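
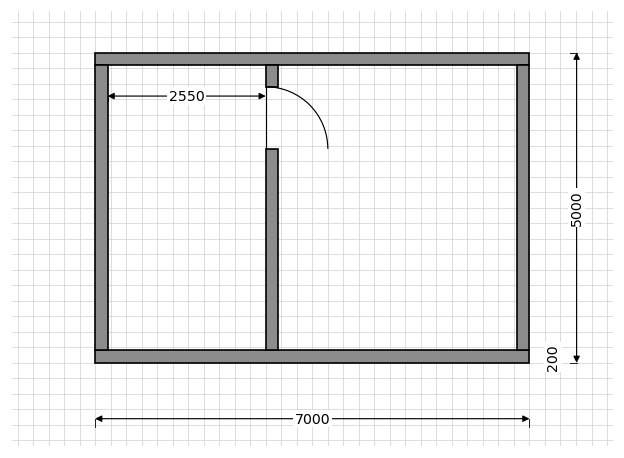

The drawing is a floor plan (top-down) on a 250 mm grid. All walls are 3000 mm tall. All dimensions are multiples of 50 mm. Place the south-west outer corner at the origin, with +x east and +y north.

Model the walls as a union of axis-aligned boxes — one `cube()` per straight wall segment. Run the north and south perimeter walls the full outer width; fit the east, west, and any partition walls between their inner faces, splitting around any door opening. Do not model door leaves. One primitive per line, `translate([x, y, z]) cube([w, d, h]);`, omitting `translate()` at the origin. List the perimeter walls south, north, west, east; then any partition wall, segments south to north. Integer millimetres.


cube([7000, 200, 3000]);
translate([0, 4800, 0]) cube([7000, 200, 3000]);
translate([0, 200, 0]) cube([200, 4600, 3000]);
translate([6800, 200, 0]) cube([200, 4600, 3000]);
translate([2750, 200, 0]) cube([200, 3250, 3000]);
translate([2750, 4450, 0]) cube([200, 350, 3000]);


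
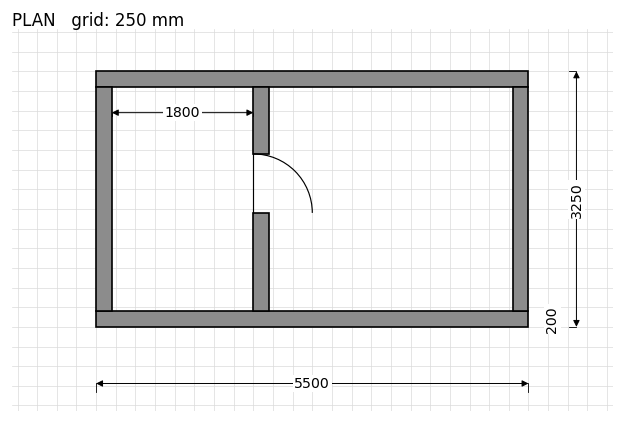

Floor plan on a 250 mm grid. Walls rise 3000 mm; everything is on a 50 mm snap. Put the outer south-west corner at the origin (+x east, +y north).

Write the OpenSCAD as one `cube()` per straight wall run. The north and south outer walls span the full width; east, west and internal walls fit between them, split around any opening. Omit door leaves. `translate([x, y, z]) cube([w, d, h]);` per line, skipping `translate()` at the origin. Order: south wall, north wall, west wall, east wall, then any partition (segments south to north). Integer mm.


cube([5500, 200, 3000]);
translate([0, 3050, 0]) cube([5500, 200, 3000]);
translate([0, 200, 0]) cube([200, 2850, 3000]);
translate([5300, 200, 0]) cube([200, 2850, 3000]);
translate([2000, 200, 0]) cube([200, 1250, 3000]);
translate([2000, 2200, 0]) cube([200, 850, 3000]);


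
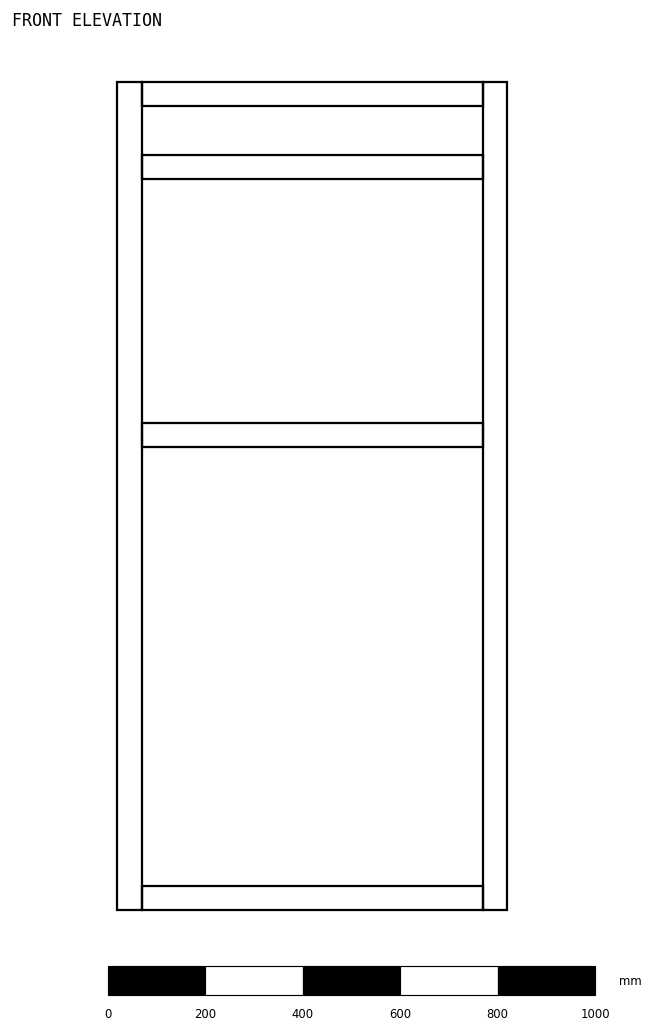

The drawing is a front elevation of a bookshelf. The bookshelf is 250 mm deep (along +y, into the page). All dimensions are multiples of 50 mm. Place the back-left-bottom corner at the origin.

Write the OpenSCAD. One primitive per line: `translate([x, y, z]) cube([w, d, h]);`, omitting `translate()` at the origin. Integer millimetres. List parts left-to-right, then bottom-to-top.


cube([50, 250, 1700]);
translate([50, 0, 0]) cube([700, 250, 50]);
translate([50, 0, 950]) cube([700, 250, 50]);
translate([50, 0, 1500]) cube([700, 250, 50]);
translate([50, 0, 1650]) cube([700, 250, 50]);
translate([750, 0, 0]) cube([50, 250, 1700]);


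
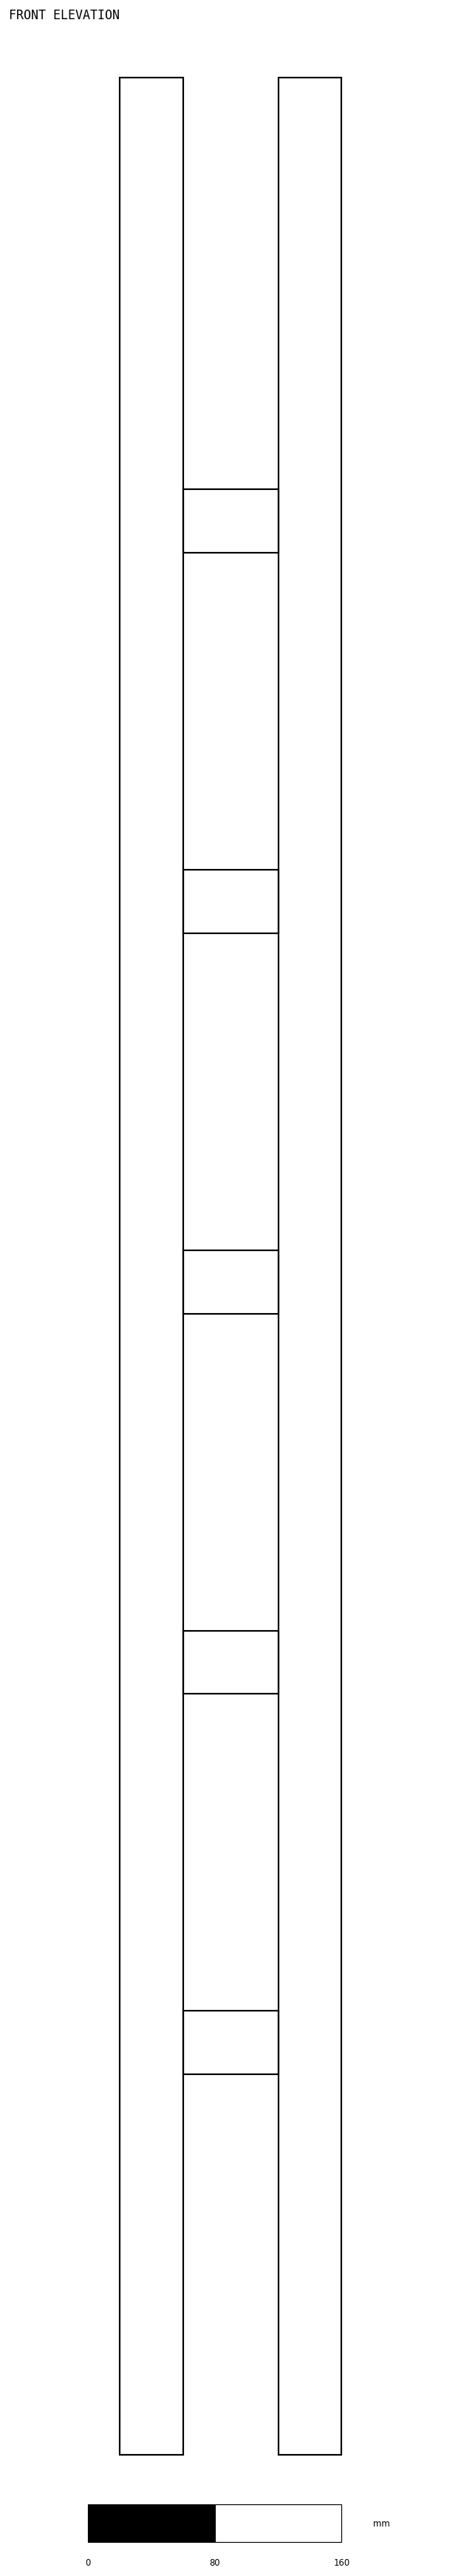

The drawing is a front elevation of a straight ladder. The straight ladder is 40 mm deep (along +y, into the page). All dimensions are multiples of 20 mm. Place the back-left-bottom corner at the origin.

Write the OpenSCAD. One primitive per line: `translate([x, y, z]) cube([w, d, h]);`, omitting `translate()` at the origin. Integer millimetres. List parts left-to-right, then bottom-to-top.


cube([40, 40, 1500]);
translate([40, 0, 240]) cube([60, 40, 40]);
translate([40, 0, 480]) cube([60, 40, 40]);
translate([40, 0, 720]) cube([60, 40, 40]);
translate([40, 0, 960]) cube([60, 40, 40]);
translate([40, 0, 1200]) cube([60, 40, 40]);
translate([100, 0, 0]) cube([40, 40, 1500]);


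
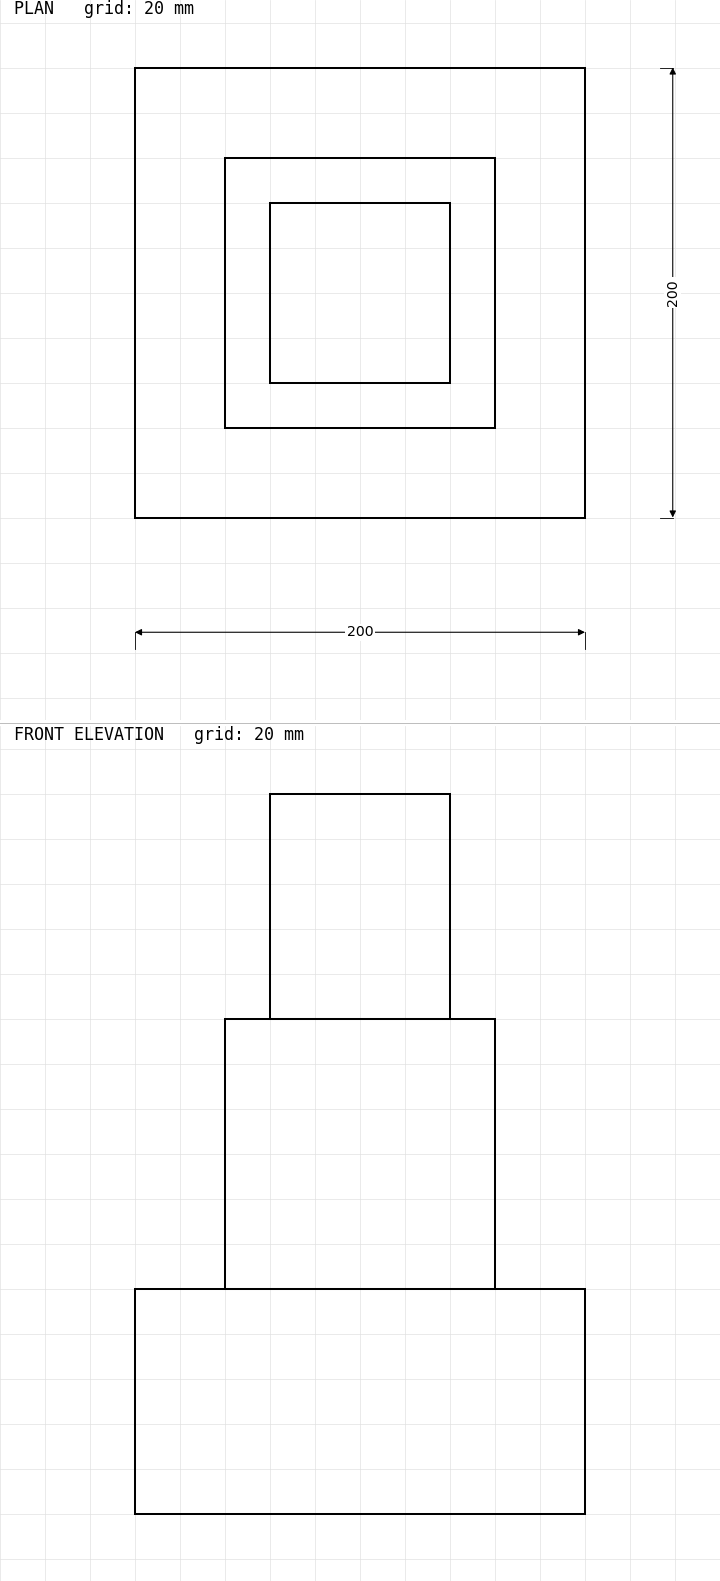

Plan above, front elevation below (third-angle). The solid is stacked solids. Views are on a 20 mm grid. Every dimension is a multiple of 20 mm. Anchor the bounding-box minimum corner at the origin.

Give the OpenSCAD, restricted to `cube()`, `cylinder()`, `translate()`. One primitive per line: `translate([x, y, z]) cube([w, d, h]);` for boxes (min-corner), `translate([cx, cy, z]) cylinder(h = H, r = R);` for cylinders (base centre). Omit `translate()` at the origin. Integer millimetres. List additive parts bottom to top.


cube([200, 200, 100]);
translate([40, 40, 100]) cube([120, 120, 120]);
translate([60, 60, 220]) cube([80, 80, 100]);


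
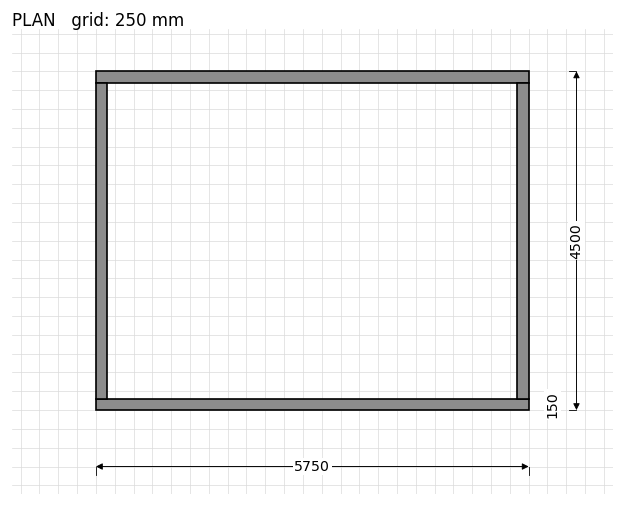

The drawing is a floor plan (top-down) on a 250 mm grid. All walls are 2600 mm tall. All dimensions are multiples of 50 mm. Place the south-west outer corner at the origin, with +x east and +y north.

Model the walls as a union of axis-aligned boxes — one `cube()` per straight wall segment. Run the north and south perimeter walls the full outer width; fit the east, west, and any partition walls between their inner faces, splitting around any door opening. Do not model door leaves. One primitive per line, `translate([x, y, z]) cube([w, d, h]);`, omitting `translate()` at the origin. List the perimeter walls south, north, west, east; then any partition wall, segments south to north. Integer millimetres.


cube([5750, 150, 2600]);
translate([0, 4350, 0]) cube([5750, 150, 2600]);
translate([0, 150, 0]) cube([150, 4200, 2600]);
translate([5600, 150, 0]) cube([150, 4200, 2600]);


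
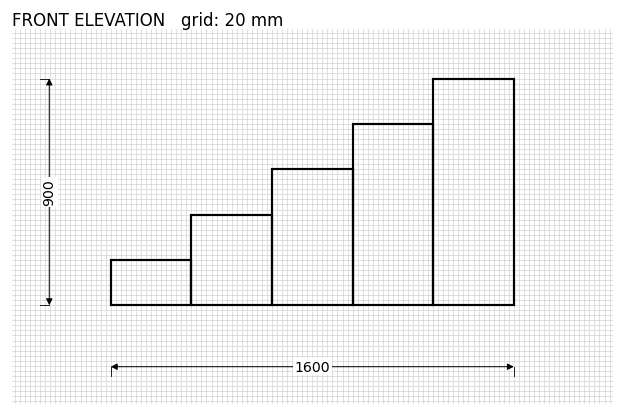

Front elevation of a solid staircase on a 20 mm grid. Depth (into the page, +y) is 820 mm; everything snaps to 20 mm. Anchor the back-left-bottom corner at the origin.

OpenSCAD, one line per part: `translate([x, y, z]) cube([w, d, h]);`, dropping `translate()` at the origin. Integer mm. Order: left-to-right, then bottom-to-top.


cube([320, 820, 180]);
translate([320, 0, 0]) cube([320, 820, 360]);
translate([640, 0, 0]) cube([320, 820, 540]);
translate([960, 0, 0]) cube([320, 820, 720]);
translate([1280, 0, 0]) cube([320, 820, 900]);


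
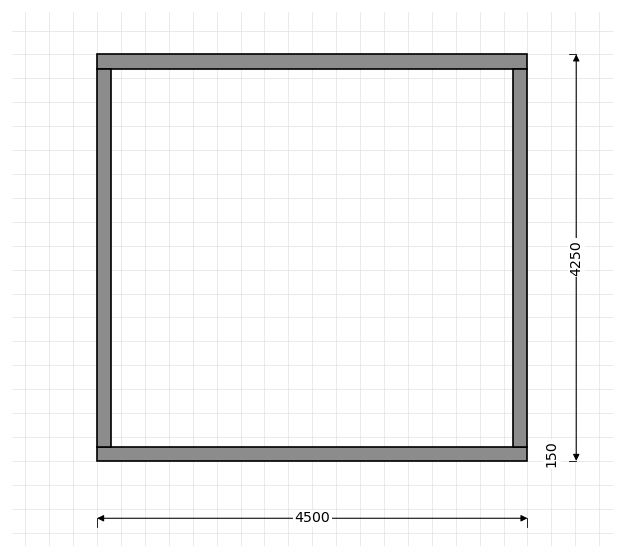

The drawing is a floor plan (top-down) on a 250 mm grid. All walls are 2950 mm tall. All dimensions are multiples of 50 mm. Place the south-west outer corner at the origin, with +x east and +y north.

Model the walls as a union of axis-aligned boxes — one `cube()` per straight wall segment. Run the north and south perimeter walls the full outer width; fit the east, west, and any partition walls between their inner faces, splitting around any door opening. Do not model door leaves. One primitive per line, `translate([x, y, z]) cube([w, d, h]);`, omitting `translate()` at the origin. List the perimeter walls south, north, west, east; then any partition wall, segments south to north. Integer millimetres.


cube([4500, 150, 2950]);
translate([0, 4100, 0]) cube([4500, 150, 2950]);
translate([0, 150, 0]) cube([150, 3950, 2950]);
translate([4350, 150, 0]) cube([150, 3950, 2950]);


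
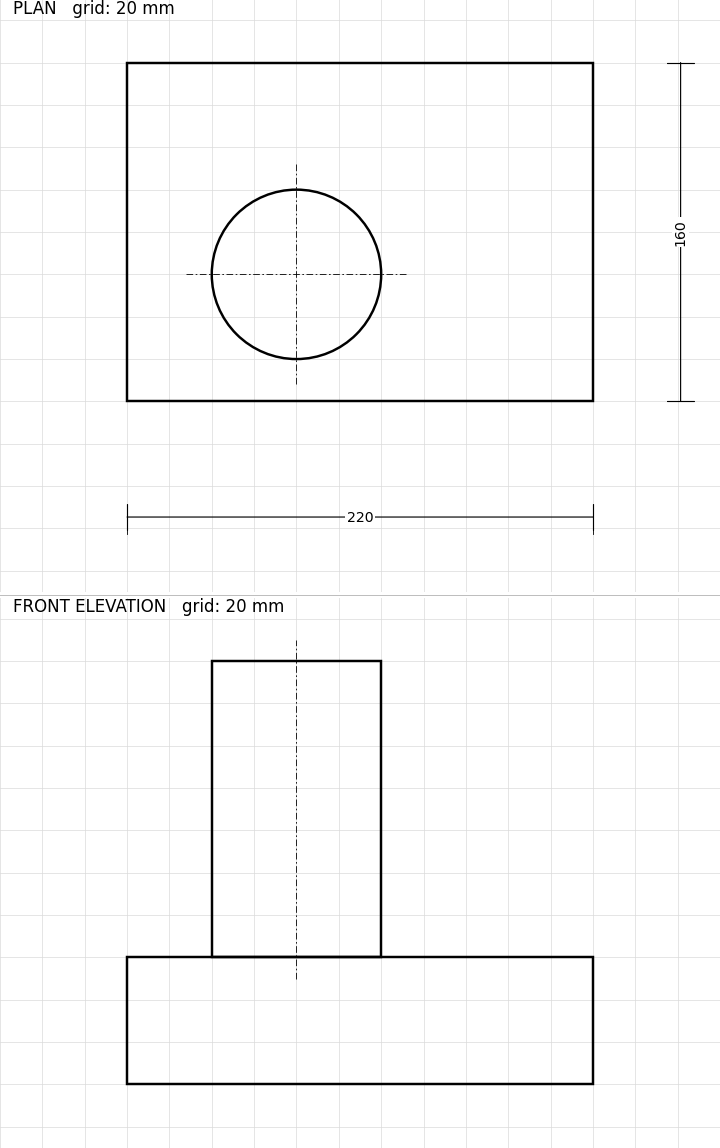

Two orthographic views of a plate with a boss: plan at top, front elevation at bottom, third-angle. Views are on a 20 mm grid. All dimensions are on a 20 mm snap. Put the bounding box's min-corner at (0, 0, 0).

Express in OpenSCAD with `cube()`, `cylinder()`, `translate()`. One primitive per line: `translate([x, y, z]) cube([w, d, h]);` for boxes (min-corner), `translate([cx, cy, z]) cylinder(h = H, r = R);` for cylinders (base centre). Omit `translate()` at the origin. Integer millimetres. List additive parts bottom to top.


cube([220, 160, 60]);
translate([80, 60, 60]) cylinder(h = 140, r = 40);


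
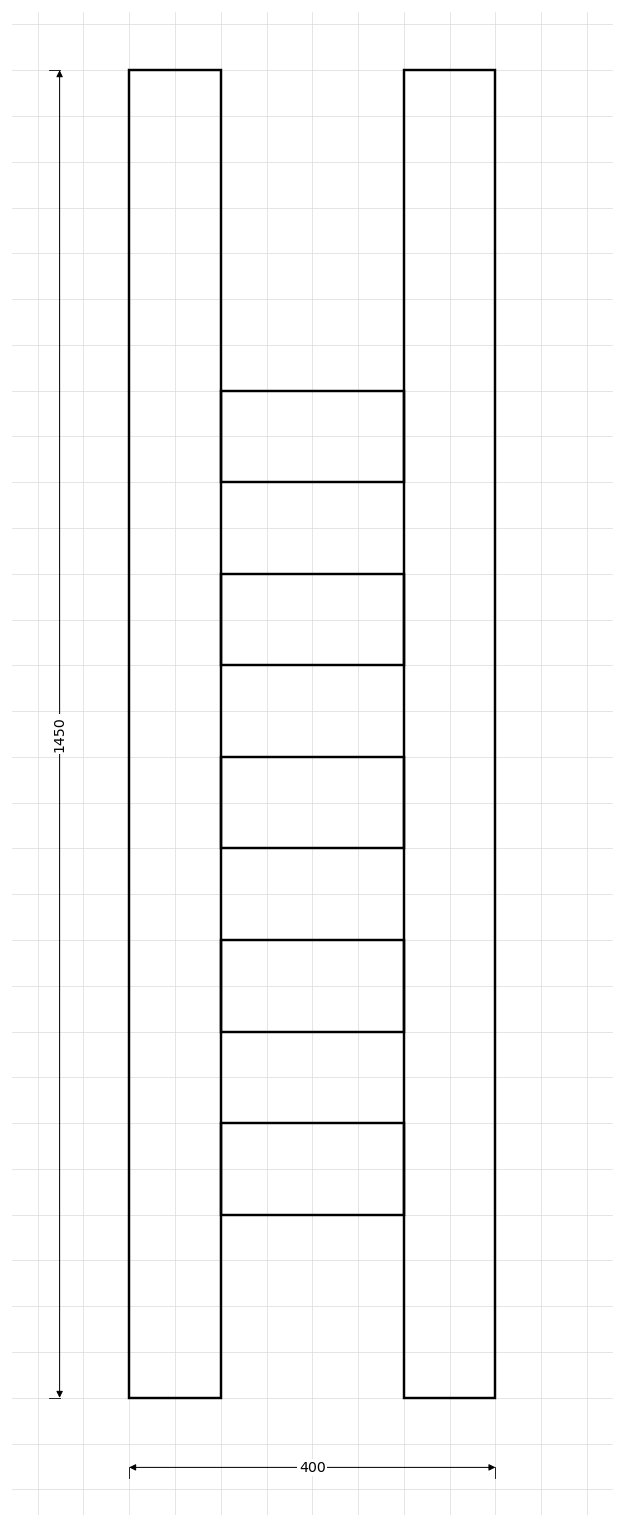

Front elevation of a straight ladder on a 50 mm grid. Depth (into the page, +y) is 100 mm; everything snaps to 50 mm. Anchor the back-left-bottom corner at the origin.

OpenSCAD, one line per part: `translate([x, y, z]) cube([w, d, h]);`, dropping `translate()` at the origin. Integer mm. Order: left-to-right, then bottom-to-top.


cube([100, 100, 1450]);
translate([100, 0, 200]) cube([200, 100, 100]);
translate([100, 0, 400]) cube([200, 100, 100]);
translate([100, 0, 600]) cube([200, 100, 100]);
translate([100, 0, 800]) cube([200, 100, 100]);
translate([100, 0, 1000]) cube([200, 100, 100]);
translate([300, 0, 0]) cube([100, 100, 1450]);


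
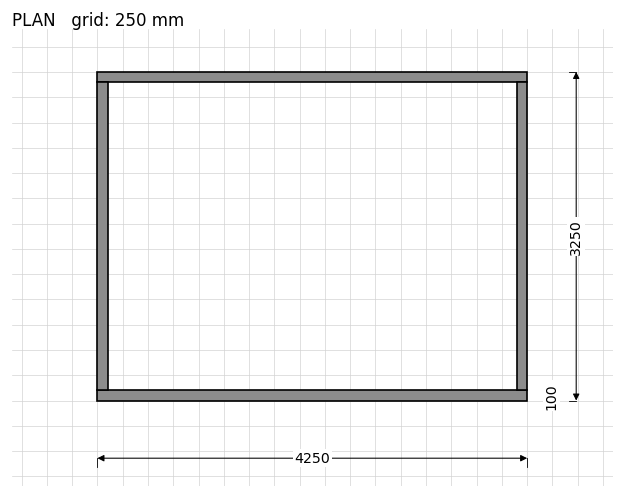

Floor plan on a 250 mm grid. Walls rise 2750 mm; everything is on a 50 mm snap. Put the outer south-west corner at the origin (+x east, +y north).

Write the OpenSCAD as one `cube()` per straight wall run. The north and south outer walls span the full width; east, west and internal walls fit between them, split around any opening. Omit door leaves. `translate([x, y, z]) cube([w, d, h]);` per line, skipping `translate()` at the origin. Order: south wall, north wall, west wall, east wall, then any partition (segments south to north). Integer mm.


cube([4250, 100, 2750]);
translate([0, 3150, 0]) cube([4250, 100, 2750]);
translate([0, 100, 0]) cube([100, 3050, 2750]);
translate([4150, 100, 0]) cube([100, 3050, 2750]);


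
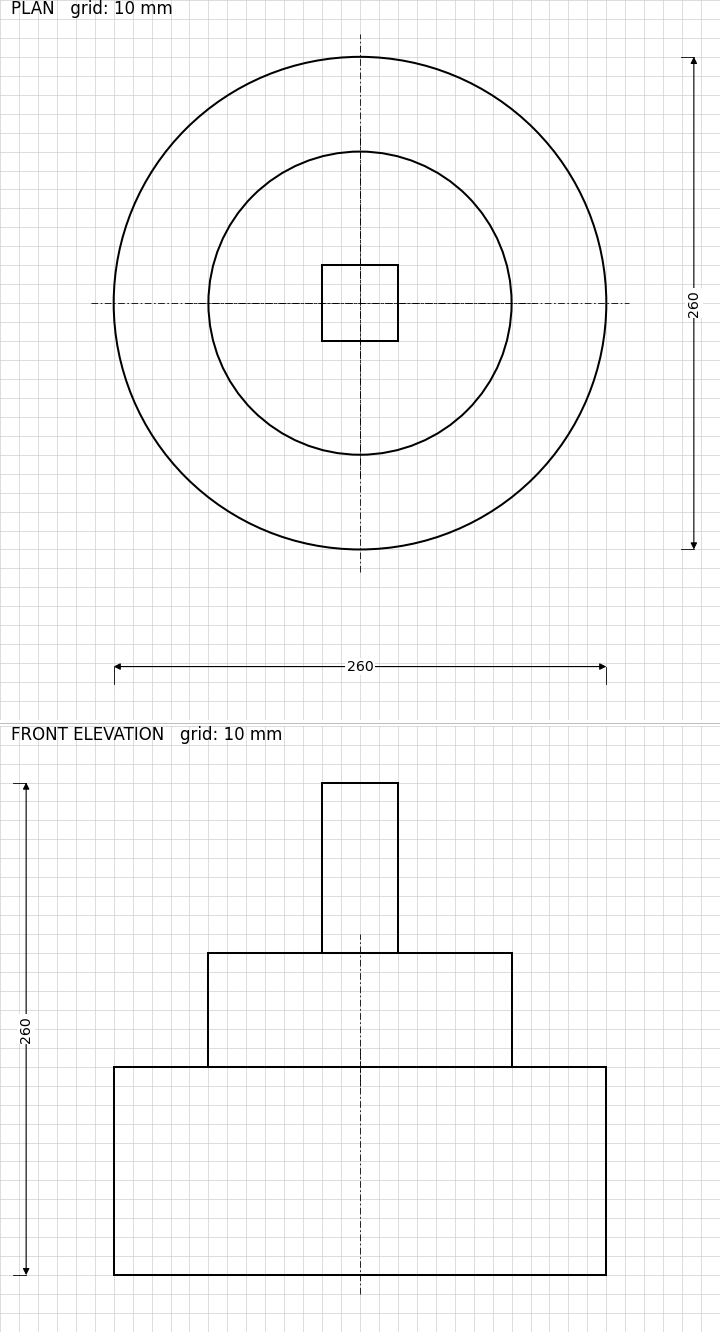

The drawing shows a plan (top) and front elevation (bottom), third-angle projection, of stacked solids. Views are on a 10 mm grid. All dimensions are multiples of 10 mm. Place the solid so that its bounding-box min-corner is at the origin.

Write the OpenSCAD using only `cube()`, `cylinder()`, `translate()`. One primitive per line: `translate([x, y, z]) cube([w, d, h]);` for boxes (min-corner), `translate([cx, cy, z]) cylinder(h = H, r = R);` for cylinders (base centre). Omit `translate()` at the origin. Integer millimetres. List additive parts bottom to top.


translate([130, 130, 0]) cylinder(h = 110, r = 130);
translate([130, 130, 110]) cylinder(h = 60, r = 80);
translate([110, 110, 170]) cube([40, 40, 90]);


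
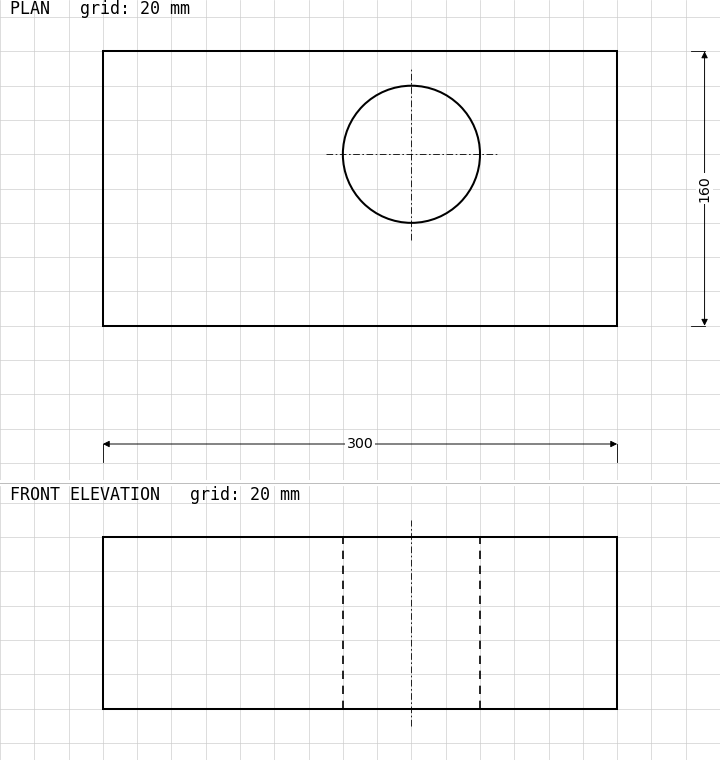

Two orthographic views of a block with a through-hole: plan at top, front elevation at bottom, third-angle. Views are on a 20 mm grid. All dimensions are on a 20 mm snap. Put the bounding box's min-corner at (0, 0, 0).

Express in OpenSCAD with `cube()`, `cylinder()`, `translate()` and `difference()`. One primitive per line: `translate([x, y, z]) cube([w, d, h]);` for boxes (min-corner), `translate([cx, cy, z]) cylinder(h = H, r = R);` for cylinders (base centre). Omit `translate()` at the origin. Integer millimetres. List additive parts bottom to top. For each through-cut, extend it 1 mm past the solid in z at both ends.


difference() {
  cube([300, 160, 100]);
  translate([180, 100, -1]) cylinder(h = 102, r = 40);
}


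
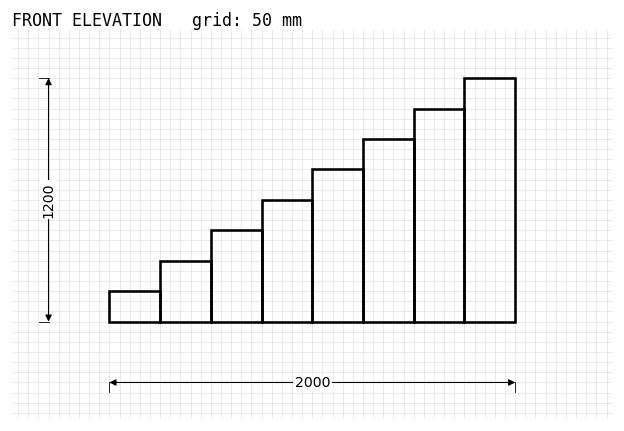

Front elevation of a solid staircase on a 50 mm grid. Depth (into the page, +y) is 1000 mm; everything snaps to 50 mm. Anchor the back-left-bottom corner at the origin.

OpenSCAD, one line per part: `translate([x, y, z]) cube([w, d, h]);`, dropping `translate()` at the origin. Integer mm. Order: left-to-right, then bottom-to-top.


cube([250, 1000, 150]);
translate([250, 0, 0]) cube([250, 1000, 300]);
translate([500, 0, 0]) cube([250, 1000, 450]);
translate([750, 0, 0]) cube([250, 1000, 600]);
translate([1000, 0, 0]) cube([250, 1000, 750]);
translate([1250, 0, 0]) cube([250, 1000, 900]);
translate([1500, 0, 0]) cube([250, 1000, 1050]);
translate([1750, 0, 0]) cube([250, 1000, 1200]);


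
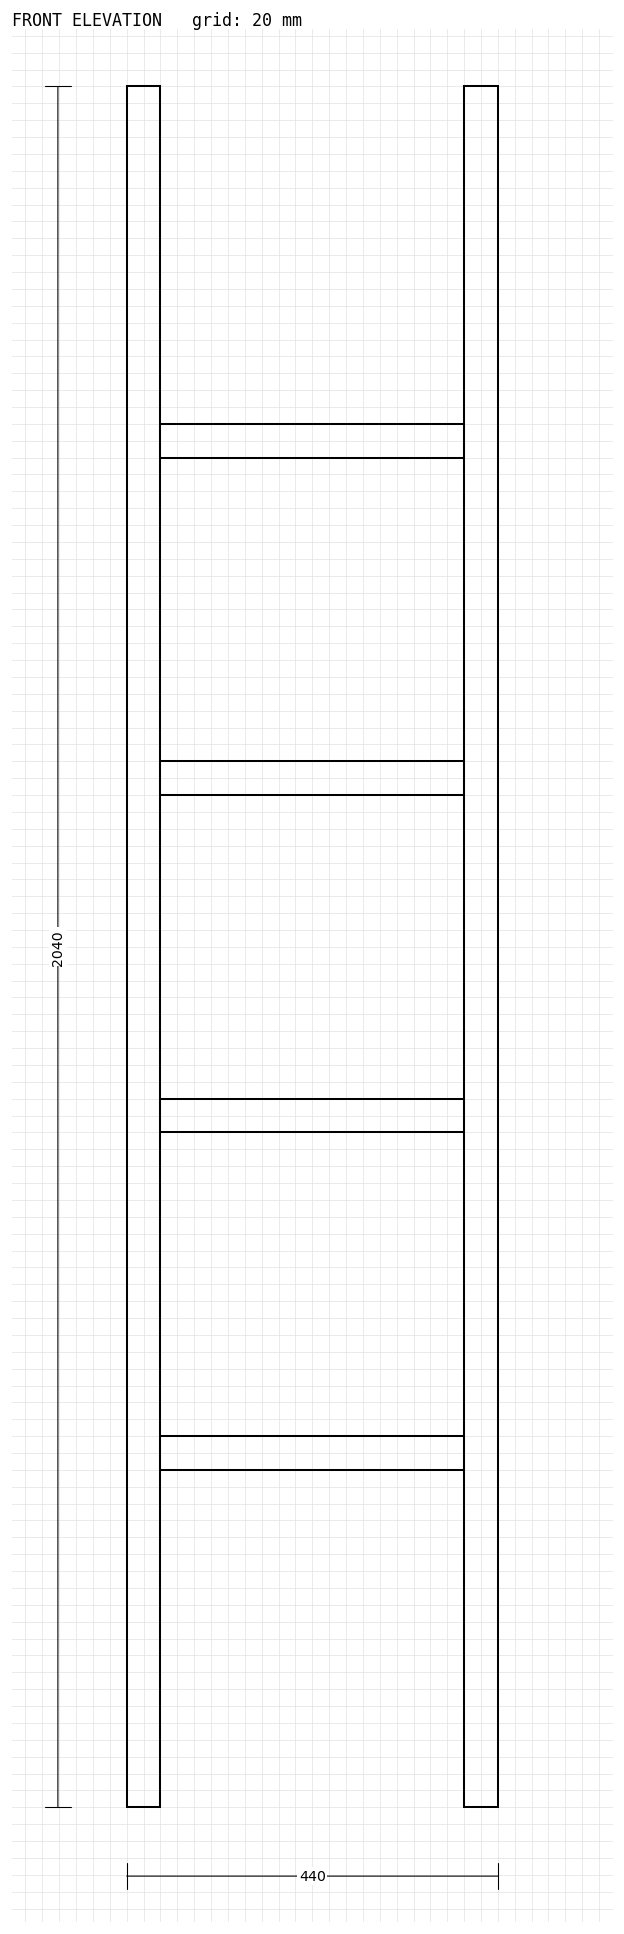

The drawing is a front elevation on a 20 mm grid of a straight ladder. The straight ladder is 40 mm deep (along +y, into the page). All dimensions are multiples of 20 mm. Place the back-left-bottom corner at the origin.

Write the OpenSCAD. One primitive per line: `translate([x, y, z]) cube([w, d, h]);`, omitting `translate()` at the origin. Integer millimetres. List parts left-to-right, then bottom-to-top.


cube([40, 40, 2040]);
translate([40, 0, 400]) cube([360, 40, 40]);
translate([40, 0, 800]) cube([360, 40, 40]);
translate([40, 0, 1200]) cube([360, 40, 40]);
translate([40, 0, 1600]) cube([360, 40, 40]);
translate([400, 0, 0]) cube([40, 40, 2040]);


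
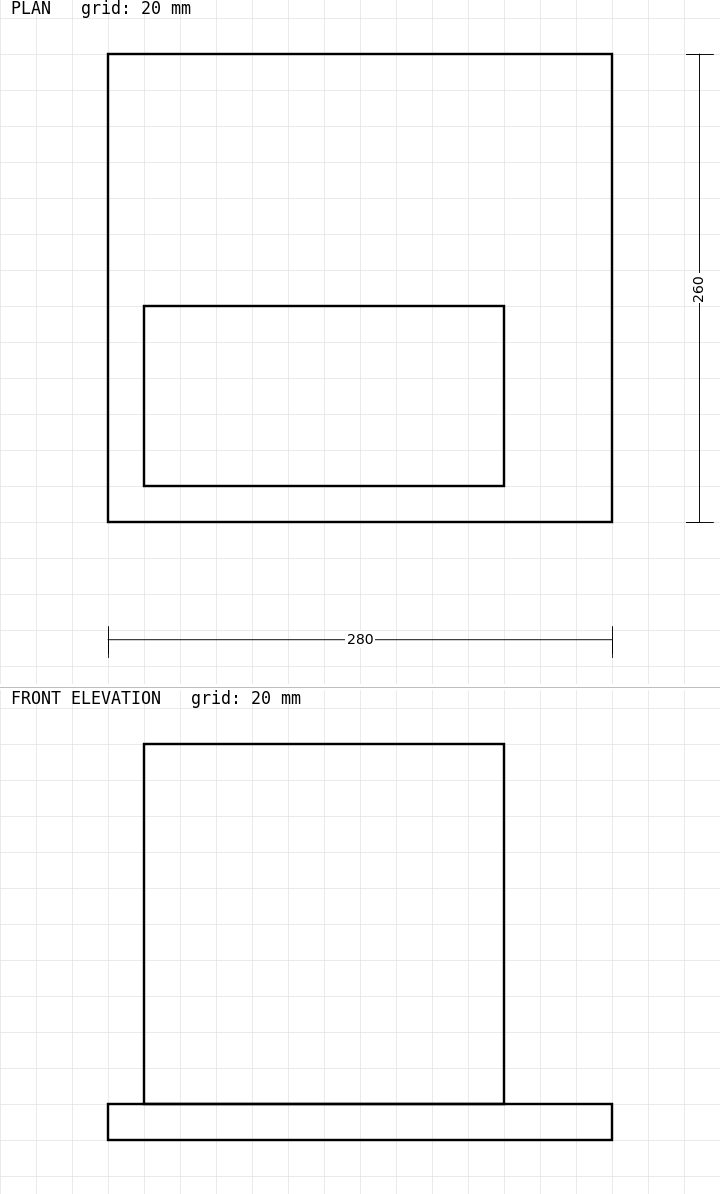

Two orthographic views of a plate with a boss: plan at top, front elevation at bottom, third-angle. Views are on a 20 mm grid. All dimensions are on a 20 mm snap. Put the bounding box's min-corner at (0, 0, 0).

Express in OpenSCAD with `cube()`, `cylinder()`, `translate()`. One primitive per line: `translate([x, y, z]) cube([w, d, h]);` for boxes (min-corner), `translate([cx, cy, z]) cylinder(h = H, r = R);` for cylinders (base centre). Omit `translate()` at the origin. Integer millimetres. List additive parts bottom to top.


cube([280, 260, 20]);
translate([20, 20, 20]) cube([200, 100, 200]);


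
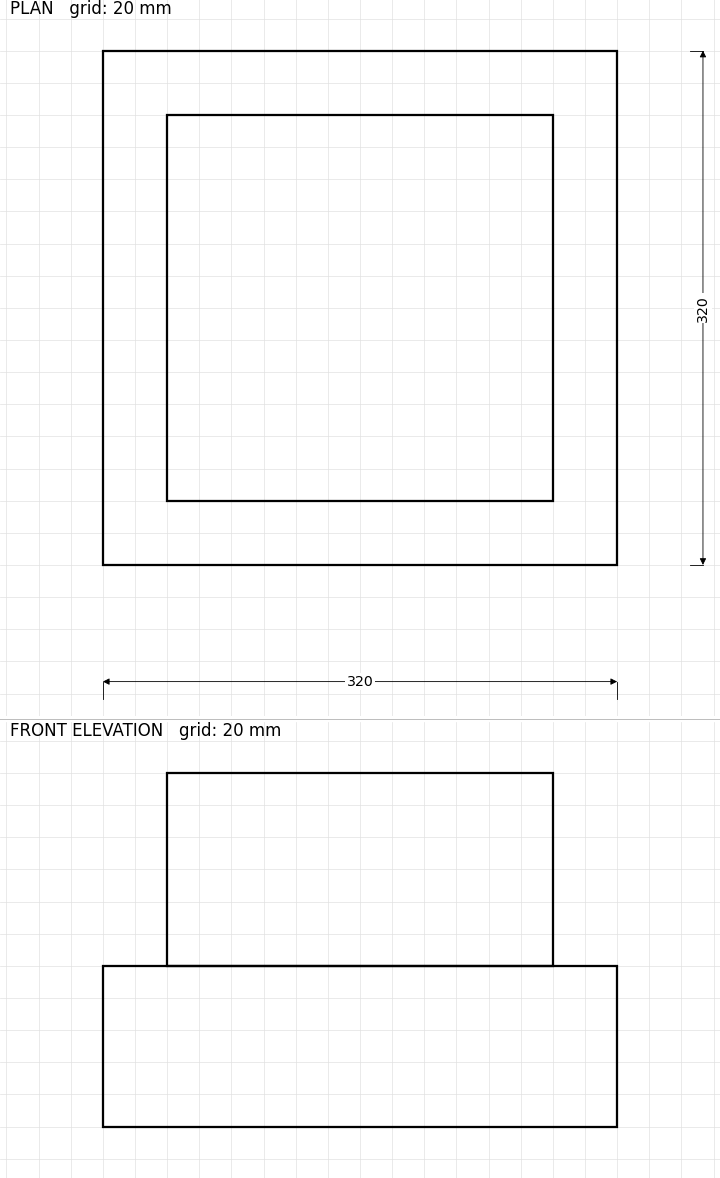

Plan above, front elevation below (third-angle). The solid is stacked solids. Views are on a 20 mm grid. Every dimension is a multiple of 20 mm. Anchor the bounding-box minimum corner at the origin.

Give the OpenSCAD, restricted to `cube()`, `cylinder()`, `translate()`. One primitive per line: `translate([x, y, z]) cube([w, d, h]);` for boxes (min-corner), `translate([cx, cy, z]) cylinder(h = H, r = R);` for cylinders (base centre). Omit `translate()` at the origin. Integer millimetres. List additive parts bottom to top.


cube([320, 320, 100]);
translate([40, 40, 100]) cube([240, 240, 120]);


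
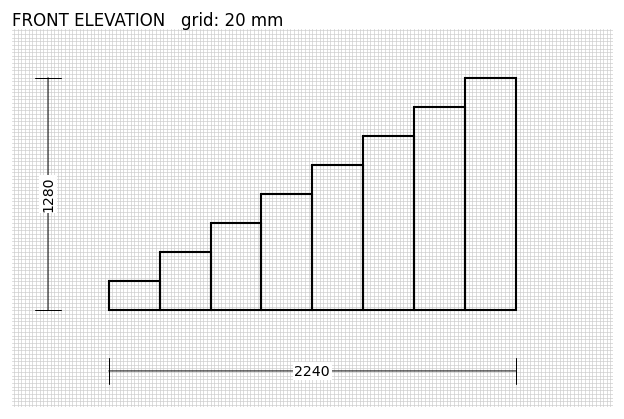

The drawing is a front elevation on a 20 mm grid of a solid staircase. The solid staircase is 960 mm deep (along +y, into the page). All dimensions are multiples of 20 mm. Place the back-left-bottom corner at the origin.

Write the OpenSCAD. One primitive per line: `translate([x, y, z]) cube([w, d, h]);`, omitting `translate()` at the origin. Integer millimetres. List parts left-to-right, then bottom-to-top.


cube([280, 960, 160]);
translate([280, 0, 0]) cube([280, 960, 320]);
translate([560, 0, 0]) cube([280, 960, 480]);
translate([840, 0, 0]) cube([280, 960, 640]);
translate([1120, 0, 0]) cube([280, 960, 800]);
translate([1400, 0, 0]) cube([280, 960, 960]);
translate([1680, 0, 0]) cube([280, 960, 1120]);
translate([1960, 0, 0]) cube([280, 960, 1280]);


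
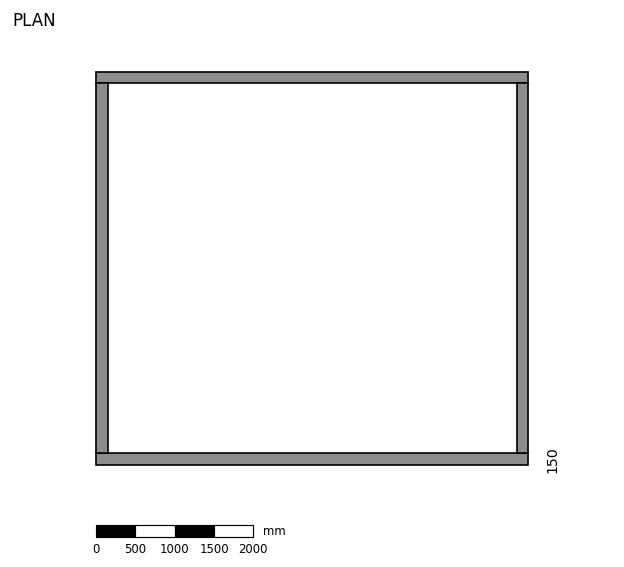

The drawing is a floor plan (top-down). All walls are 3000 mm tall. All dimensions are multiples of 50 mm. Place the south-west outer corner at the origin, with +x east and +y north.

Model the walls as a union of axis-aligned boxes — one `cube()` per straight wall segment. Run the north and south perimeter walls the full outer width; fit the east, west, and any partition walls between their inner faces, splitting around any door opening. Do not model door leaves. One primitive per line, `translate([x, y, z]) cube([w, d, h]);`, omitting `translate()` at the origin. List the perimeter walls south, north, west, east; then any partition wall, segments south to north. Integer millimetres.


cube([5500, 150, 3000]);
translate([0, 4850, 0]) cube([5500, 150, 3000]);
translate([0, 150, 0]) cube([150, 4700, 3000]);
translate([5350, 150, 0]) cube([150, 4700, 3000]);


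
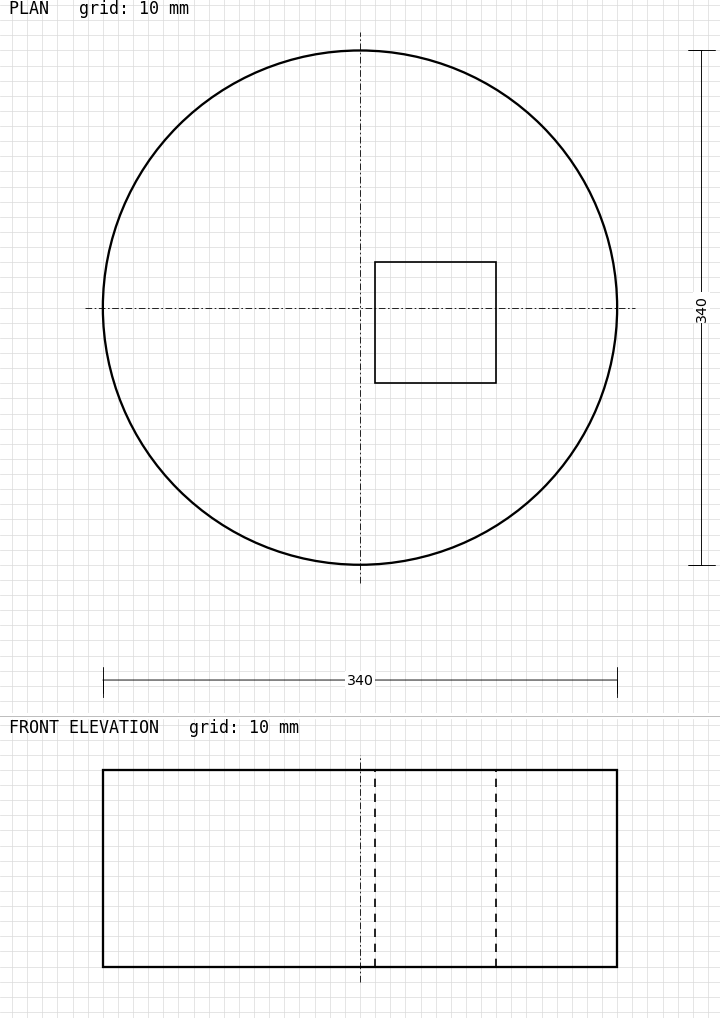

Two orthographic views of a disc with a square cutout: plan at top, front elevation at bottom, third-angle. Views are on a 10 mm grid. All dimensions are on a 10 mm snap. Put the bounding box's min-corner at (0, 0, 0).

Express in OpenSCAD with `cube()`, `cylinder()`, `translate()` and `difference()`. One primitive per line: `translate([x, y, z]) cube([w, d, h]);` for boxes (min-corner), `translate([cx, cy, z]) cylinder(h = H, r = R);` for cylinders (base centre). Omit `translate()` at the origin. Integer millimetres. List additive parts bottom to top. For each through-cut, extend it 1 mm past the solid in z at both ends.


difference() {
  translate([170, 170, 0]) cylinder(h = 130, r = 170);
  translate([180, 120, -1]) cube([80, 80, 132]);
}


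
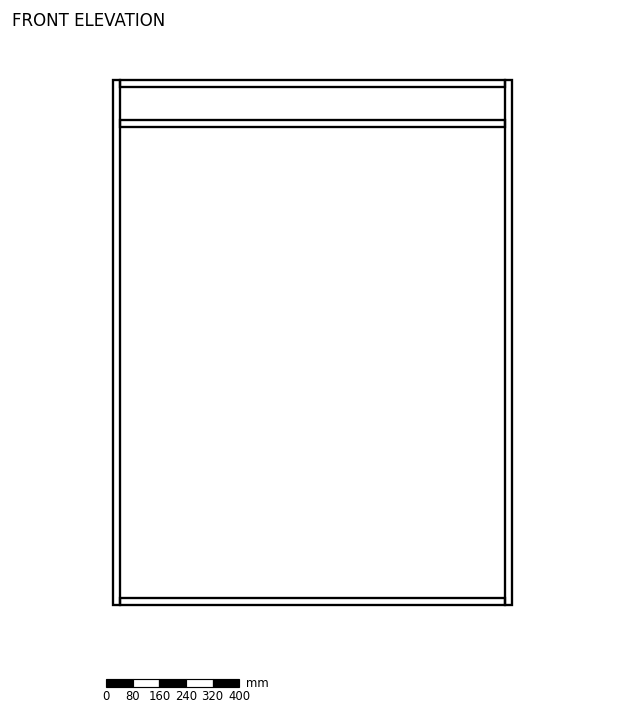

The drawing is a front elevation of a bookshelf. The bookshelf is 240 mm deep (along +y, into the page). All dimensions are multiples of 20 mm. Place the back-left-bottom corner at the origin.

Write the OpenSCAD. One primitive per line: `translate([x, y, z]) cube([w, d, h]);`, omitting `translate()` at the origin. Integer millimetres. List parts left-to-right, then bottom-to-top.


cube([20, 240, 1580]);
translate([20, 0, 0]) cube([1160, 240, 20]);
translate([20, 0, 1440]) cube([1160, 240, 20]);
translate([20, 0, 1560]) cube([1160, 240, 20]);
translate([1180, 0, 0]) cube([20, 240, 1580]);


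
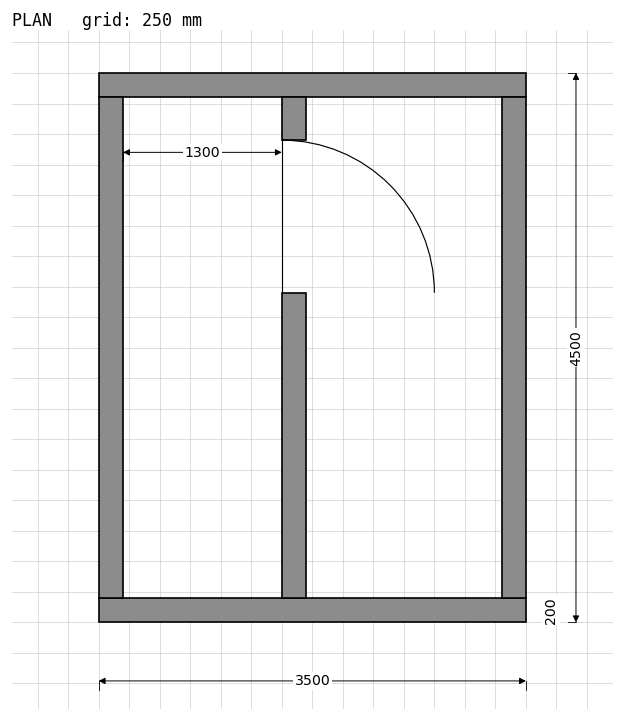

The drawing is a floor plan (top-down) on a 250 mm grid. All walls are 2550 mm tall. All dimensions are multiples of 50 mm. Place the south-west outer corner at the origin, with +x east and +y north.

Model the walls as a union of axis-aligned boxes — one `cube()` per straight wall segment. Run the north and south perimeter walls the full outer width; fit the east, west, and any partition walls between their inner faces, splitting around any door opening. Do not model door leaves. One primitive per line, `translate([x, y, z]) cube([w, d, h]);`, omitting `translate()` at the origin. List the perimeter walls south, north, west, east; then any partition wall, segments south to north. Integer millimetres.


cube([3500, 200, 2550]);
translate([0, 4300, 0]) cube([3500, 200, 2550]);
translate([0, 200, 0]) cube([200, 4100, 2550]);
translate([3300, 200, 0]) cube([200, 4100, 2550]);
translate([1500, 200, 0]) cube([200, 2500, 2550]);
translate([1500, 3950, 0]) cube([200, 350, 2550]);


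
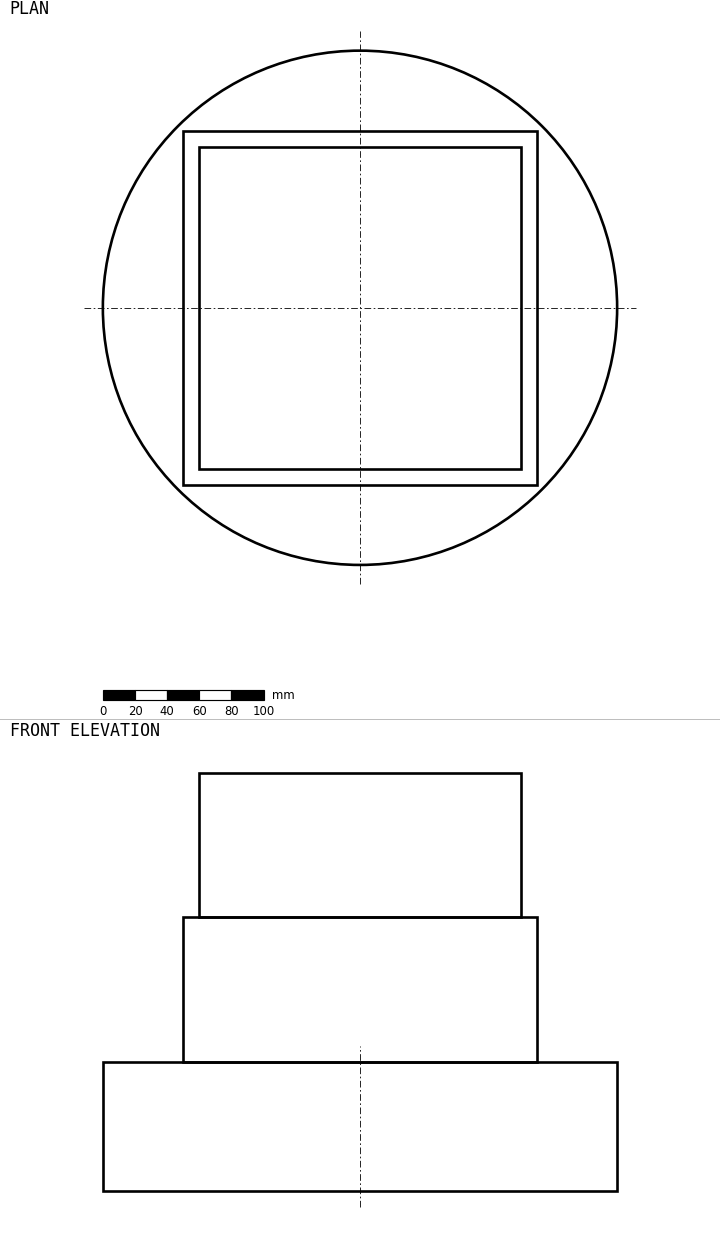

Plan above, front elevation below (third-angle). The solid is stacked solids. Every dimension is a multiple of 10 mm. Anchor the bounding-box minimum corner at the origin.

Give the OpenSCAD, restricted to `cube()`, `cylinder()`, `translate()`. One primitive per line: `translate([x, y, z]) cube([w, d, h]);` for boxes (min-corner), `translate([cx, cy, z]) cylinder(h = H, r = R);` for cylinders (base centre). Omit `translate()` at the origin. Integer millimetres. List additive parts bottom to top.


translate([160, 160, 0]) cylinder(h = 80, r = 160);
translate([50, 50, 80]) cube([220, 220, 90]);
translate([60, 60, 170]) cube([200, 200, 90]);


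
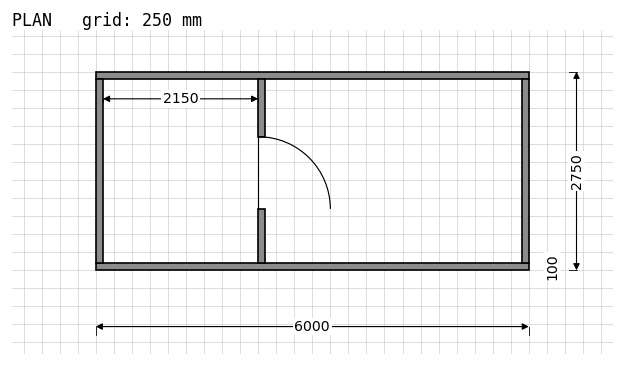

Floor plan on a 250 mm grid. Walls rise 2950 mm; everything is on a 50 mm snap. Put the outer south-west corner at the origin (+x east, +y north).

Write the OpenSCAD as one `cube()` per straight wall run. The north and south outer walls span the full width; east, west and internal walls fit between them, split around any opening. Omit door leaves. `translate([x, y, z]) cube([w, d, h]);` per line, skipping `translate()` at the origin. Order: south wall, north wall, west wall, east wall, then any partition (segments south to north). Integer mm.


cube([6000, 100, 2950]);
translate([0, 2650, 0]) cube([6000, 100, 2950]);
translate([0, 100, 0]) cube([100, 2550, 2950]);
translate([5900, 100, 0]) cube([100, 2550, 2950]);
translate([2250, 100, 0]) cube([100, 750, 2950]);
translate([2250, 1850, 0]) cube([100, 800, 2950]);


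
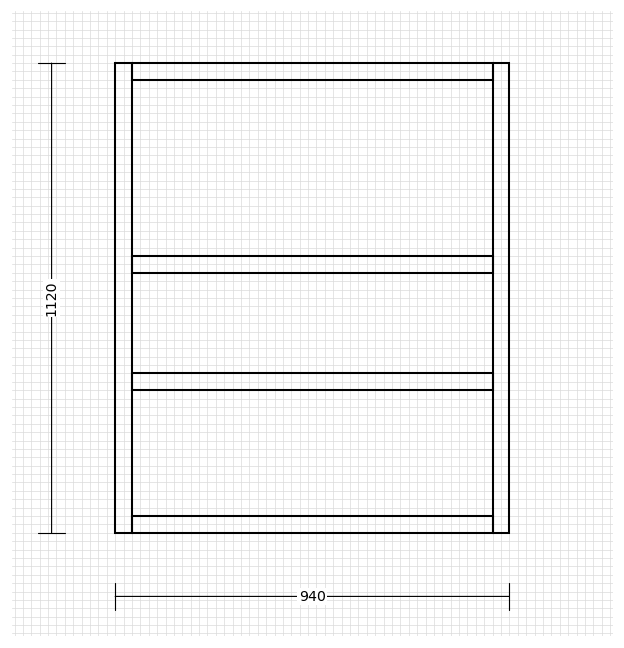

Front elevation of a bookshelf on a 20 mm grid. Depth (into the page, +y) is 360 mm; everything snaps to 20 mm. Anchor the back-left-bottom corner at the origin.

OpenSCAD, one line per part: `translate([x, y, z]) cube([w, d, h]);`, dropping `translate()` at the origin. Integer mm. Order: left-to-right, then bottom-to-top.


cube([40, 360, 1120]);
translate([40, 0, 0]) cube([860, 360, 40]);
translate([40, 0, 340]) cube([860, 360, 40]);
translate([40, 0, 620]) cube([860, 360, 40]);
translate([40, 0, 1080]) cube([860, 360, 40]);
translate([900, 0, 0]) cube([40, 360, 1120]);


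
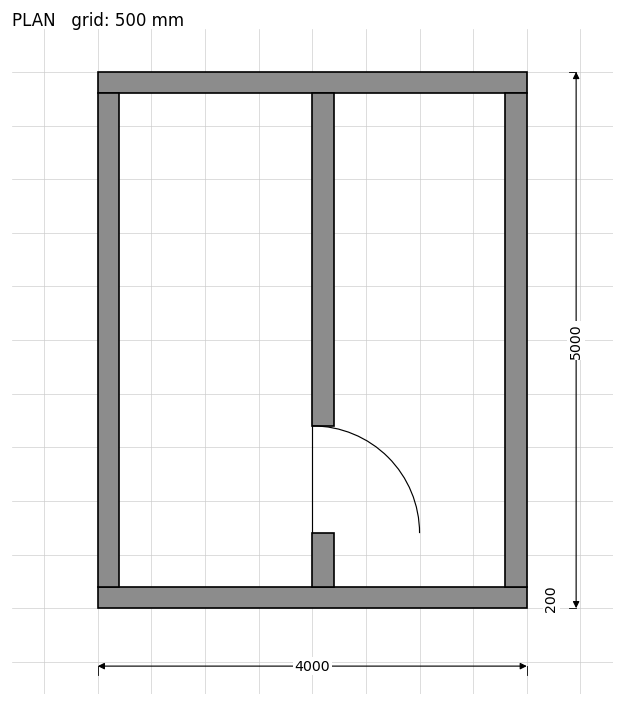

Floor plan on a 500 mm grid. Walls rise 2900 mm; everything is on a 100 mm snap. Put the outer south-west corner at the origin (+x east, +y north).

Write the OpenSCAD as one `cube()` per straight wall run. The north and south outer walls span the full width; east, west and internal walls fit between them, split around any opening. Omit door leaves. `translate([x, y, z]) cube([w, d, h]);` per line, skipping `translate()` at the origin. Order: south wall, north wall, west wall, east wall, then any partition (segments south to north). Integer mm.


cube([4000, 200, 2900]);
translate([0, 4800, 0]) cube([4000, 200, 2900]);
translate([0, 200, 0]) cube([200, 4600, 2900]);
translate([3800, 200, 0]) cube([200, 4600, 2900]);
translate([2000, 200, 0]) cube([200, 500, 2900]);
translate([2000, 1700, 0]) cube([200, 3100, 2900]);


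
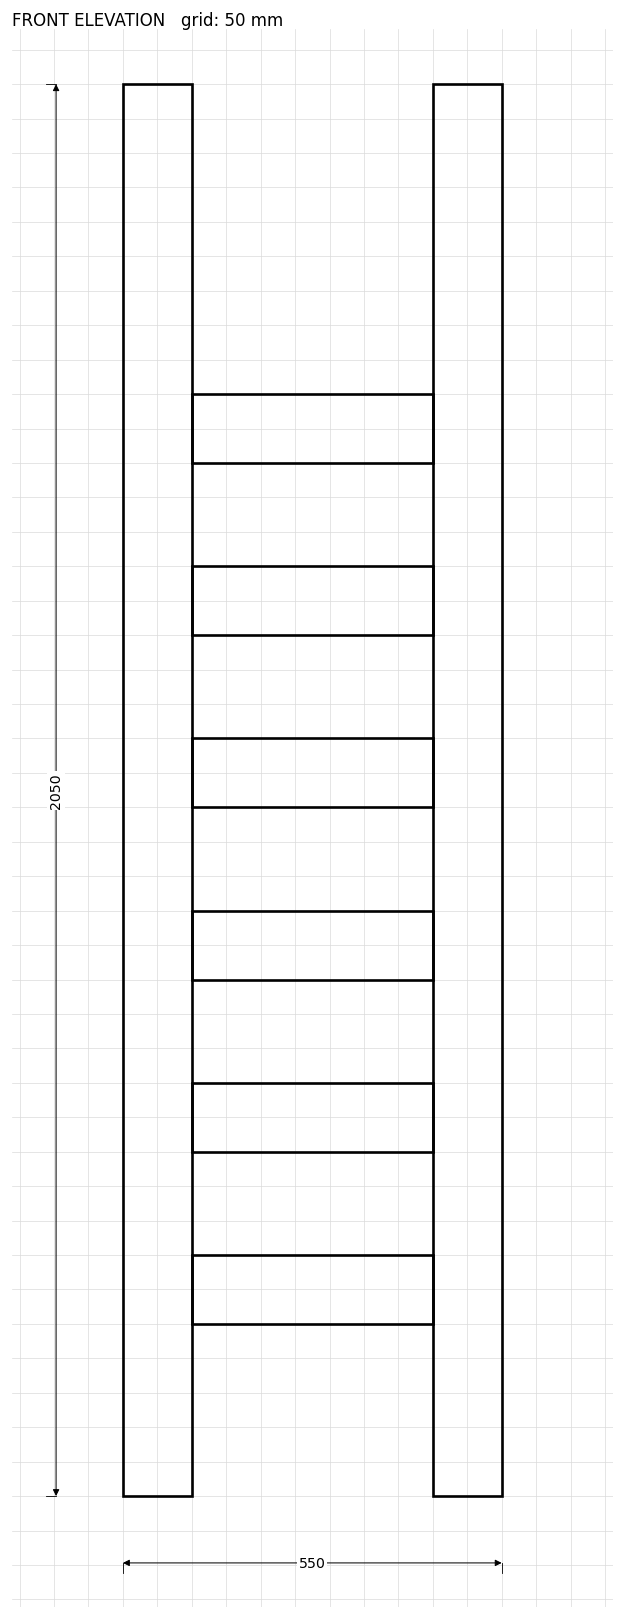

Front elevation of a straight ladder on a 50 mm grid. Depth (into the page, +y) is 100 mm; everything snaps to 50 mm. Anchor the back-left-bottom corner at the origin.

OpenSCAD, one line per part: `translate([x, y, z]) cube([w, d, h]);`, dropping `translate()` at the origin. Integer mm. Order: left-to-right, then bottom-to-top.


cube([100, 100, 2050]);
translate([100, 0, 250]) cube([350, 100, 100]);
translate([100, 0, 500]) cube([350, 100, 100]);
translate([100, 0, 750]) cube([350, 100, 100]);
translate([100, 0, 1000]) cube([350, 100, 100]);
translate([100, 0, 1250]) cube([350, 100, 100]);
translate([100, 0, 1500]) cube([350, 100, 100]);
translate([450, 0, 0]) cube([100, 100, 2050]);


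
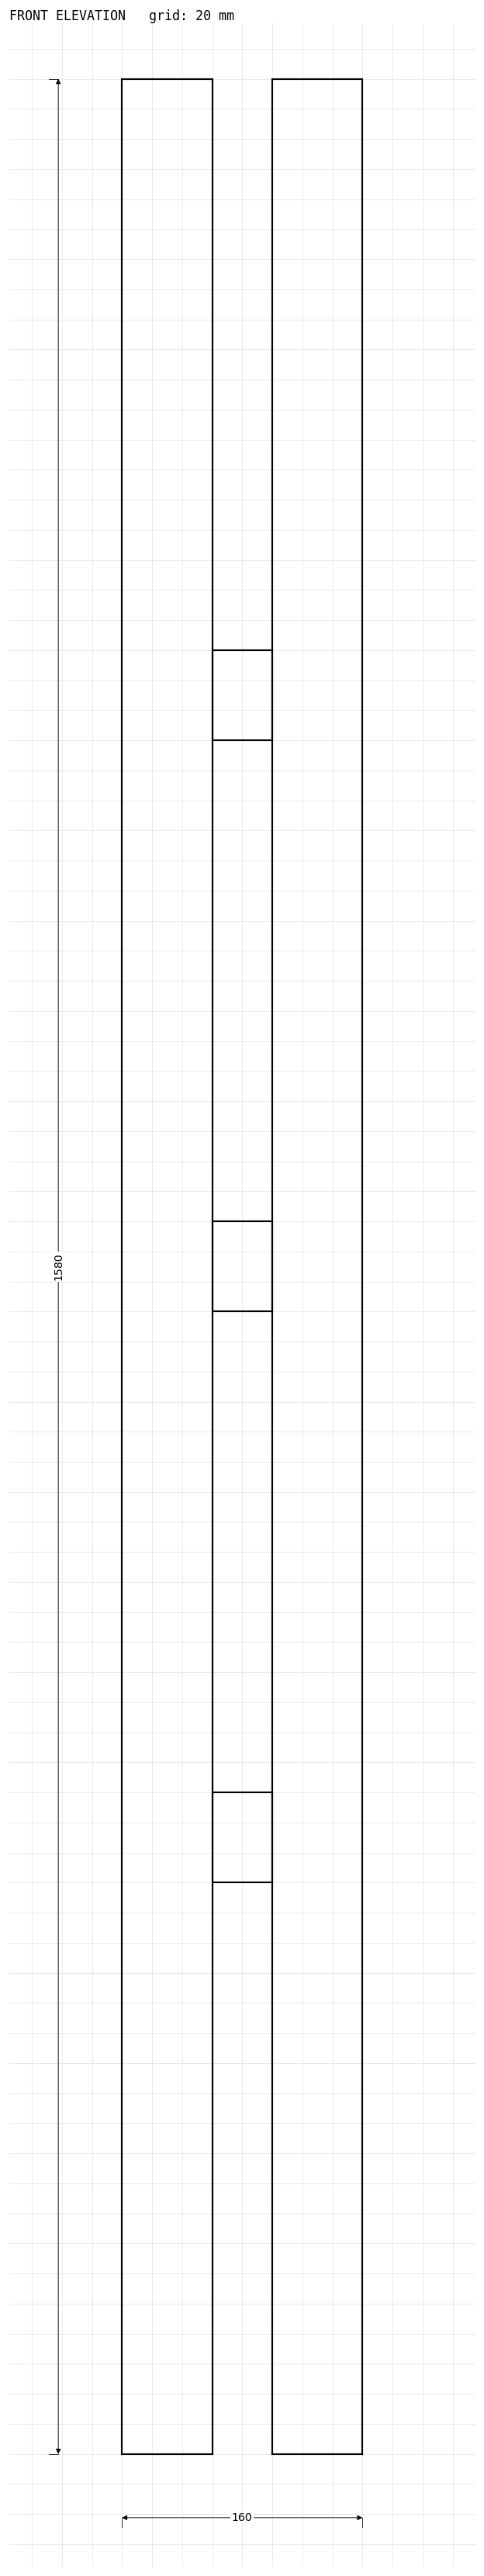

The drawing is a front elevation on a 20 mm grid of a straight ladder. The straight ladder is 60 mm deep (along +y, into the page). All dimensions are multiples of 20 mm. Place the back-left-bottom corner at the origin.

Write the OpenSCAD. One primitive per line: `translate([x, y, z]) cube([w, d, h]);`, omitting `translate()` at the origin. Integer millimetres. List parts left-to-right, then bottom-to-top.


cube([60, 60, 1580]);
translate([60, 0, 380]) cube([40, 60, 60]);
translate([60, 0, 760]) cube([40, 60, 60]);
translate([60, 0, 1140]) cube([40, 60, 60]);
translate([100, 0, 0]) cube([60, 60, 1580]);


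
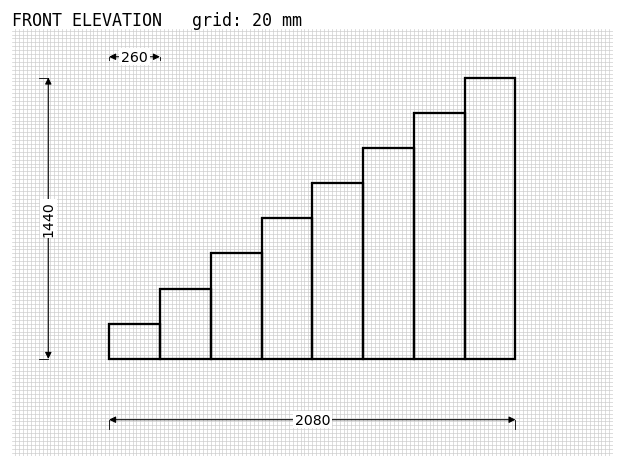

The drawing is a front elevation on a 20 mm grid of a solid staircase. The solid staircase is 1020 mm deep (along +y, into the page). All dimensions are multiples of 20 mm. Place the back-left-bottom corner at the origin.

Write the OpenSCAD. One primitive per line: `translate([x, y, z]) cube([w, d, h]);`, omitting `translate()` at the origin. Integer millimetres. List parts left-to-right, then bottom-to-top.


cube([260, 1020, 180]);
translate([260, 0, 0]) cube([260, 1020, 360]);
translate([520, 0, 0]) cube([260, 1020, 540]);
translate([780, 0, 0]) cube([260, 1020, 720]);
translate([1040, 0, 0]) cube([260, 1020, 900]);
translate([1300, 0, 0]) cube([260, 1020, 1080]);
translate([1560, 0, 0]) cube([260, 1020, 1260]);
translate([1820, 0, 0]) cube([260, 1020, 1440]);


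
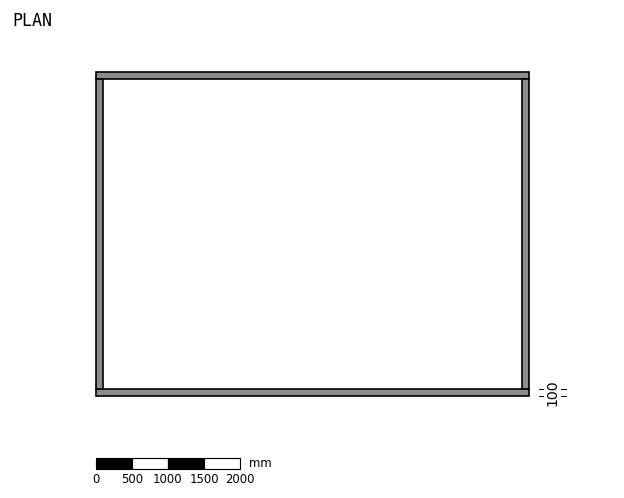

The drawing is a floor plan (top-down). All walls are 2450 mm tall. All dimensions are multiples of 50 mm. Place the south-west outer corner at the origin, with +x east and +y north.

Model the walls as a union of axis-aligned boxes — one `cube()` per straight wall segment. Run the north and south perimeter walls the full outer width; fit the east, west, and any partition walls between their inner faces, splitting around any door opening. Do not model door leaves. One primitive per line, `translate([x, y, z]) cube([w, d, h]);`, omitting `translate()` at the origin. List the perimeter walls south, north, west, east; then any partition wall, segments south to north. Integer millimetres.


cube([6000, 100, 2450]);
translate([0, 4400, 0]) cube([6000, 100, 2450]);
translate([0, 100, 0]) cube([100, 4300, 2450]);
translate([5900, 100, 0]) cube([100, 4300, 2450]);


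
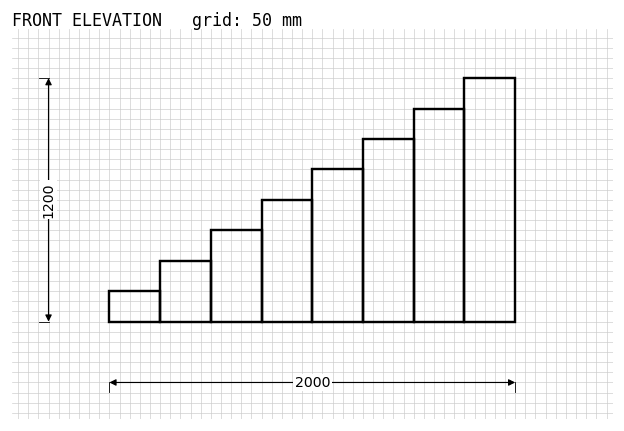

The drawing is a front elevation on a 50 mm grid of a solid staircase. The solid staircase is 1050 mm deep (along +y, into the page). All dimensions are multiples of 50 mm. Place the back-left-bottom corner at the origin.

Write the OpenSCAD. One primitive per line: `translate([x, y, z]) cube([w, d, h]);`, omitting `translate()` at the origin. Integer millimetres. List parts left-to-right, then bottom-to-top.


cube([250, 1050, 150]);
translate([250, 0, 0]) cube([250, 1050, 300]);
translate([500, 0, 0]) cube([250, 1050, 450]);
translate([750, 0, 0]) cube([250, 1050, 600]);
translate([1000, 0, 0]) cube([250, 1050, 750]);
translate([1250, 0, 0]) cube([250, 1050, 900]);
translate([1500, 0, 0]) cube([250, 1050, 1050]);
translate([1750, 0, 0]) cube([250, 1050, 1200]);


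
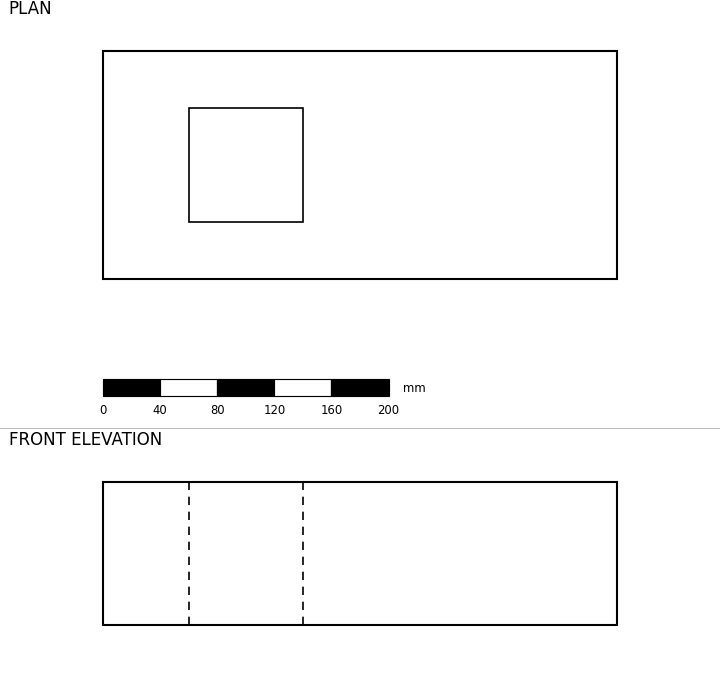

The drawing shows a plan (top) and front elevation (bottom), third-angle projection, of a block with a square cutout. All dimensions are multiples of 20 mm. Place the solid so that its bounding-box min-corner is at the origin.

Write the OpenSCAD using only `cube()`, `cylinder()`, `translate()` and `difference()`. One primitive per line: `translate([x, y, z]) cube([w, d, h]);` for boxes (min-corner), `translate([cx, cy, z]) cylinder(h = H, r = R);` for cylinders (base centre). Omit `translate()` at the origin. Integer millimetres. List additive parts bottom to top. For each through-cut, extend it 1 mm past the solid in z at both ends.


difference() {
  cube([360, 160, 100]);
  translate([60, 40, -1]) cube([80, 80, 102]);
}


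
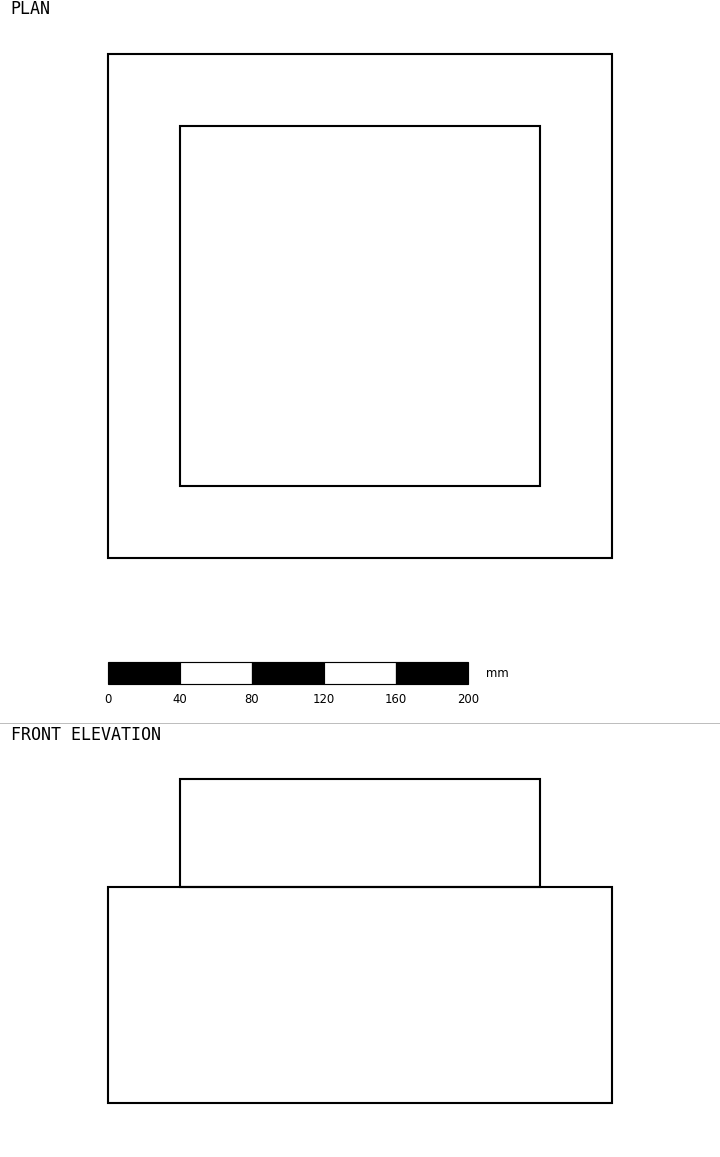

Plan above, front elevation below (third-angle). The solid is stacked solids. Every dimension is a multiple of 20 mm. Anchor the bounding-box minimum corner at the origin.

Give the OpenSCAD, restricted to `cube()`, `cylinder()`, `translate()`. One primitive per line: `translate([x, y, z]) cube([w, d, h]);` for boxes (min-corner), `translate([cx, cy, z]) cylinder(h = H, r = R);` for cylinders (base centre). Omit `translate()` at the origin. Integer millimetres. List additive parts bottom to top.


cube([280, 280, 120]);
translate([40, 40, 120]) cube([200, 200, 60]);


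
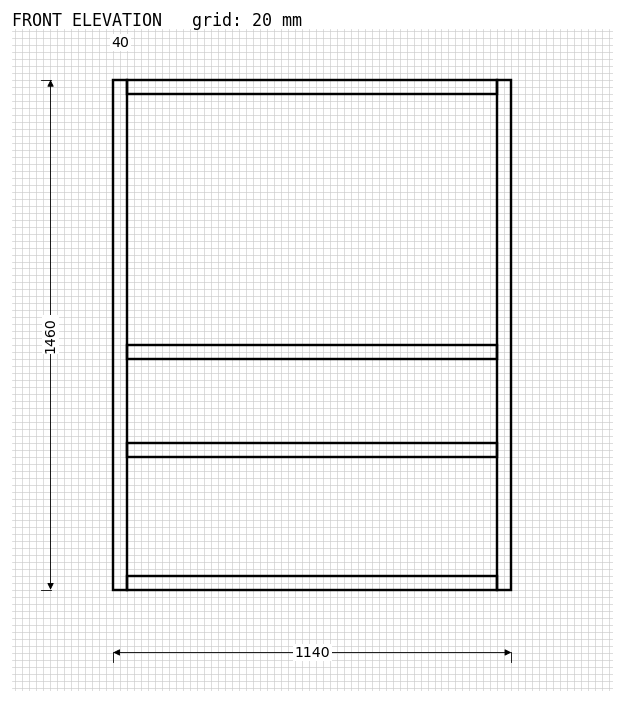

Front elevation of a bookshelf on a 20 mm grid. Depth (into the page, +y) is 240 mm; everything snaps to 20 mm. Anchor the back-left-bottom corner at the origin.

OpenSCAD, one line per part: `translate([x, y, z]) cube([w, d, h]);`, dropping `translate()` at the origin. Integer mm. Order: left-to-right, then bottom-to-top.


cube([40, 240, 1460]);
translate([40, 0, 0]) cube([1060, 240, 40]);
translate([40, 0, 380]) cube([1060, 240, 40]);
translate([40, 0, 660]) cube([1060, 240, 40]);
translate([40, 0, 1420]) cube([1060, 240, 40]);
translate([1100, 0, 0]) cube([40, 240, 1460]);


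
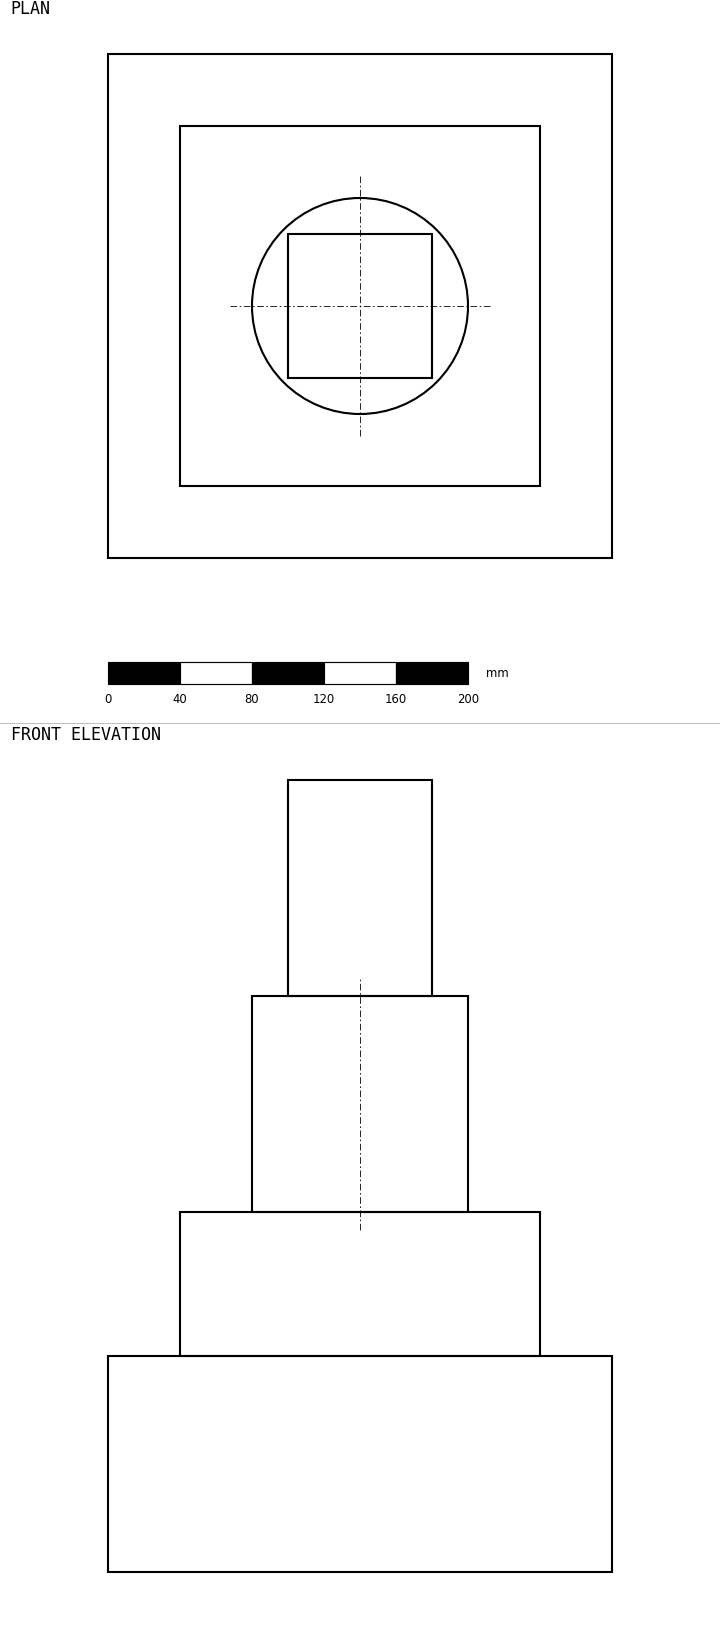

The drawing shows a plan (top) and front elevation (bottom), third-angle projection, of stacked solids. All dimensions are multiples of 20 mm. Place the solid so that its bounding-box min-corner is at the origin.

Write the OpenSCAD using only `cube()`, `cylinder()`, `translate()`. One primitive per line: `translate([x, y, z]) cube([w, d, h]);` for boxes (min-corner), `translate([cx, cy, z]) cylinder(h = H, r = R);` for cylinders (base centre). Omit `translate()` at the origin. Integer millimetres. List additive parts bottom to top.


cube([280, 280, 120]);
translate([40, 40, 120]) cube([200, 200, 80]);
translate([140, 140, 200]) cylinder(h = 120, r = 60);
translate([100, 100, 320]) cube([80, 80, 120]);
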